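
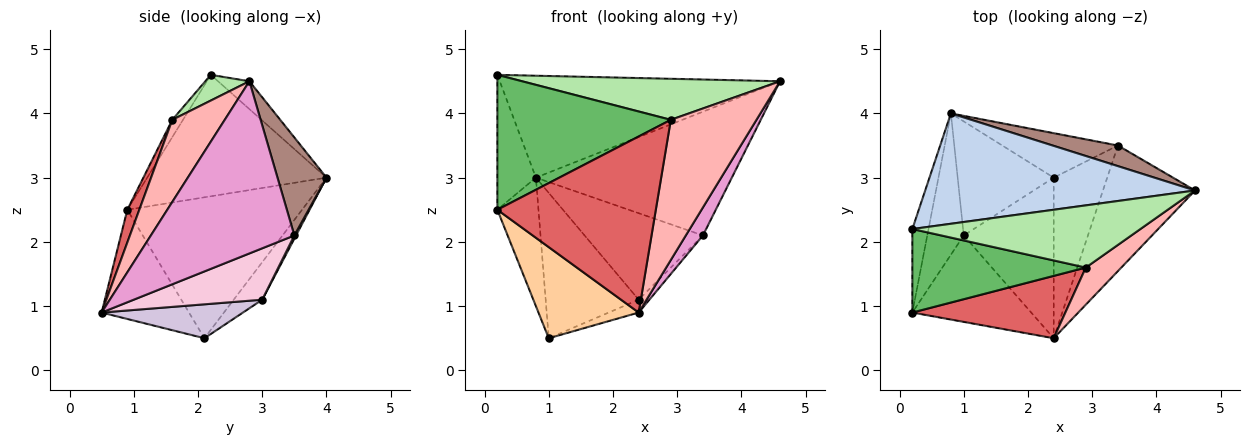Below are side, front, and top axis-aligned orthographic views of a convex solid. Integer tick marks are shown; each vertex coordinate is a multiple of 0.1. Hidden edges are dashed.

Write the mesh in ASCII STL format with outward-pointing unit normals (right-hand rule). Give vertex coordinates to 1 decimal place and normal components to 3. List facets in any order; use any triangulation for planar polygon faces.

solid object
 facet normal -0.969 0.208 -0.129
  outer loop
   vertex 0.2 2.2 4.6
   vertex 0.8 4.0 3.0
   vertex 0.2 0.9 2.5
  endloop
 endfacet
 facet normal -0.076 0.676 0.733
  outer loop
   vertex 0.2 2.2 4.6
   vertex 4.6 2.8 4.5
   vertex 0.8 4.0 3.0
  endloop
 endfacet
 facet normal -0.944 0.222 -0.244
  outer loop
   vertex 1.0 2.1 0.5
   vertex 0.2 0.9 2.5
   vertex 0.8 4.0 3.0
  endloop
 endfacet
 facet normal -0.535 -0.613 -0.582
  outer loop
   vertex 1.0 2.1 0.5
   vertex 2.4 0.5 0.9
   vertex 0.2 0.9 2.5
  endloop
 endfacet
 facet normal -0.052 -0.849 0.526
  outer loop
   vertex 2.9 1.6 3.9
   vertex 0.2 2.2 4.6
   vertex 0.2 0.9 2.5
  endloop
 endfacet
 facet normal 0.094 -0.548 0.831
  outer loop
   vertex 2.9 1.6 3.9
   vertex 4.6 2.8 4.5
   vertex 0.2 2.2 4.6
  endloop
 endfacet
 facet normal 0.071 -0.940 0.333
  outer loop
   vertex 2.9 1.6 3.9
   vertex 0.2 0.9 2.5
   vertex 2.4 0.5 0.9
  endloop
 endfacet
 facet normal 0.510 -0.832 0.220
  outer loop
   vertex 2.9 1.6 3.9
   vertex 2.4 0.5 0.9
   vertex 4.6 2.8 4.5
  endloop
 endfacet
 facet normal -0.235 0.765 -0.600
  outer loop
   vertex 2.4 3.0 1.1
   vertex 1.0 2.1 0.5
   vertex 0.8 4.0 3.0
  endloop
 endfacet
 facet normal 0.352 0.075 -0.933
  outer loop
   vertex 2.4 3.0 1.1
   vertex 2.4 0.5 0.9
   vertex 1.0 2.1 0.5
  endloop
 endfacet
 facet normal 0.239 0.958 0.160
  outer loop
   vertex 3.4 3.5 2.1
   vertex 0.8 4.0 3.0
   vertex 4.6 2.8 4.5
  endloop
 endfacet
 facet normal 0.013 0.889 -0.457
  outer loop
   vertex 3.4 3.5 2.1
   vertex 2.4 3.0 1.1
   vertex 0.8 4.0 3.0
  endloop
 endfacet
 facet normal 0.877 -0.105 -0.469
  outer loop
   vertex 3.4 3.5 2.1
   vertex 4.6 2.8 4.5
   vertex 2.4 0.5 0.9
  endloop
 endfacet
 facet normal 0.691 0.058 -0.720
  outer loop
   vertex 3.4 3.5 2.1
   vertex 2.4 0.5 0.9
   vertex 2.4 3.0 1.1
  endloop
 endfacet
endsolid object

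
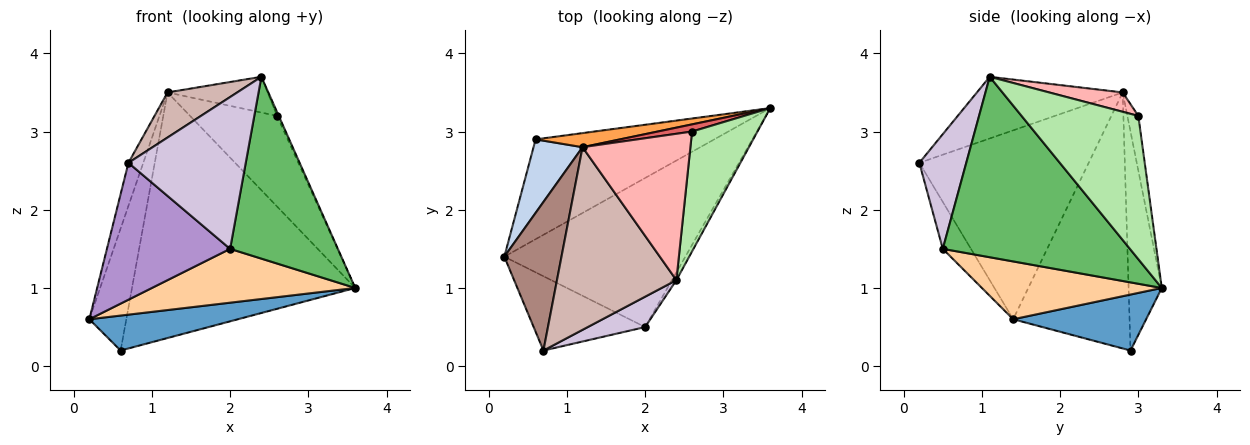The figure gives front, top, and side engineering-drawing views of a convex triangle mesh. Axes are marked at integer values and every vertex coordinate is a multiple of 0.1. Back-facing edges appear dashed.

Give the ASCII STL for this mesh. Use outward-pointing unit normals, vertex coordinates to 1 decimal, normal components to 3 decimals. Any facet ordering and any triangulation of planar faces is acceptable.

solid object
 facet normal 0.284 -0.317 -0.905
  outer loop
   vertex 0.6 2.9 0.2
   vertex 3.6 3.3 1.0
   vertex 0.2 1.4 0.6
  endloop
 endfacet
 facet normal -0.938 0.298 0.179
  outer loop
   vertex 1.2 2.8 3.5
   vertex 0.6 2.9 0.2
   vertex 0.2 1.4 0.6
  endloop
 endfacet
 facet normal -0.147 0.988 0.057
  outer loop
   vertex 1.2 2.8 3.5
   vertex 3.6 3.3 1.0
   vertex 0.6 2.9 0.2
  endloop
 endfacet
 facet normal 0.288 -0.325 -0.901
  outer loop
   vertex 2.0 0.5 1.5
   vertex 0.2 1.4 0.6
   vertex 3.6 3.3 1.0
  endloop
 endfacet
 facet normal 0.866 -0.499 -0.021
  outer loop
   vertex 2.0 0.5 1.5
   vertex 3.6 3.3 1.0
   vertex 2.4 1.1 3.7
  endloop
 endfacet
 facet normal 0.910 0.014 0.415
  outer loop
   vertex 2.6 3.0 3.2
   vertex 2.4 1.1 3.7
   vertex 3.6 3.3 1.0
  endloop
 endfacet
 facet normal -0.125 0.989 0.078
  outer loop
   vertex 2.6 3.0 3.2
   vertex 3.6 3.3 1.0
   vertex 1.2 2.8 3.5
  endloop
 endfacet
 facet normal 0.172 0.234 0.957
  outer loop
   vertex 2.6 3.0 3.2
   vertex 1.2 2.8 3.5
   vertex 2.4 1.1 3.7
  endloop
 endfacet
 facet normal -0.197 -0.862 -0.468
  outer loop
   vertex 0.7 0.2 2.6
   vertex 0.2 1.4 0.6
   vertex 2.0 0.5 1.5
  endloop
 endfacet
 facet normal 0.365 -0.913 0.183
  outer loop
   vertex 0.7 0.2 2.6
   vertex 2.0 0.5 1.5
   vertex 2.4 1.1 3.7
  endloop
 endfacet
 facet normal -0.954 0.084 0.289
  outer loop
   vertex 0.7 0.2 2.6
   vertex 1.2 2.8 3.5
   vertex 0.2 1.4 0.6
  endloop
 endfacet
 facet normal -0.448 -0.214 0.868
  outer loop
   vertex 0.7 0.2 2.6
   vertex 2.4 1.1 3.7
   vertex 1.2 2.8 3.5
  endloop
 endfacet
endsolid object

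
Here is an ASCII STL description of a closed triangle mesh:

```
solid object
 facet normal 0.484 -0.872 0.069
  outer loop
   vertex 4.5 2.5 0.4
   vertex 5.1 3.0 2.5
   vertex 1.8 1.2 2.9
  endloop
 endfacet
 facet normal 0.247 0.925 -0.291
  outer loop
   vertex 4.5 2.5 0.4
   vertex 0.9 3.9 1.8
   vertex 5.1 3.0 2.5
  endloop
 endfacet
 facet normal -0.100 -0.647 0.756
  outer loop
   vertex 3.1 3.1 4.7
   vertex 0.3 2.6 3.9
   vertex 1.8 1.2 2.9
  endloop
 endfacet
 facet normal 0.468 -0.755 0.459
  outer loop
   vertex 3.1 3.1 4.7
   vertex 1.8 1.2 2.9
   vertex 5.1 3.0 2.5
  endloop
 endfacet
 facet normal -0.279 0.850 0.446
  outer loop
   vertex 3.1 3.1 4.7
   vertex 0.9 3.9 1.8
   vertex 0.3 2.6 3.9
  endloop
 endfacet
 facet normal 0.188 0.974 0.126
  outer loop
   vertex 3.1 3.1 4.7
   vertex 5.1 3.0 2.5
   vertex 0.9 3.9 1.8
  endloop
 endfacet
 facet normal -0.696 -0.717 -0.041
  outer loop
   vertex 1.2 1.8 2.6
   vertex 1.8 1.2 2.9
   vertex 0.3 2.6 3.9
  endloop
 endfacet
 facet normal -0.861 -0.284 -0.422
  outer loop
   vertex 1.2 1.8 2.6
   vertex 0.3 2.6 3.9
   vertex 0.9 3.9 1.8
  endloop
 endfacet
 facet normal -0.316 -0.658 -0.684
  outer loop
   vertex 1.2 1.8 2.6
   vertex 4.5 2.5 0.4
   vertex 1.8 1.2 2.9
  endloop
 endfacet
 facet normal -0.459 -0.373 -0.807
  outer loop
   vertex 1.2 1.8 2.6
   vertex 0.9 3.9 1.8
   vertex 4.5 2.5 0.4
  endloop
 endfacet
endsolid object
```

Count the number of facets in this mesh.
10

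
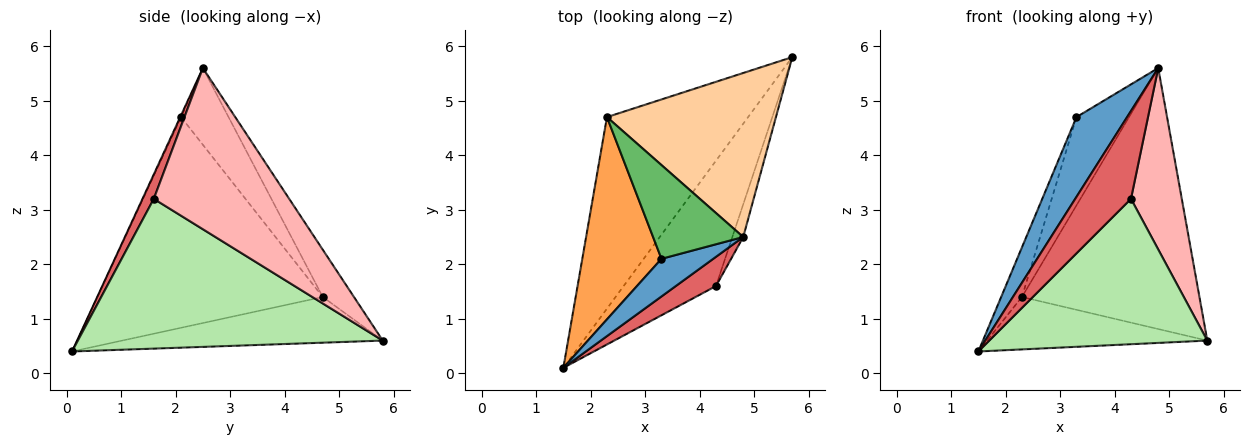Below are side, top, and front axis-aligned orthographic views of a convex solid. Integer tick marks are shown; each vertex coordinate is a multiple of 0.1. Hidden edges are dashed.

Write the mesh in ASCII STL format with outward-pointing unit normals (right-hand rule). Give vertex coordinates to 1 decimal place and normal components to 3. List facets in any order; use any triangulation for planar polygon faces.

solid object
 facet normal -0.015 -0.904 0.427
  outer loop
   vertex 3.3 2.1 4.7
   vertex 1.5 0.1 0.4
   vertex 4.8 2.5 5.6
  endloop
 endfacet
 facet normal -0.298 0.252 -0.921
  outer loop
   vertex 2.3 4.7 1.4
   vertex 5.7 5.8 0.6
   vertex 1.5 0.1 0.4
  endloop
 endfacet
 facet normal -0.933 0.086 0.350
  outer loop
   vertex 2.3 4.7 1.4
   vertex 1.5 0.1 0.4
   vertex 3.3 2.1 4.7
  endloop
 endfacet
 facet normal -0.147 0.837 0.526
  outer loop
   vertex 2.3 4.7 1.4
   vertex 4.8 2.5 5.6
   vertex 5.7 5.8 0.6
  endloop
 endfacet
 facet normal -0.527 0.583 0.619
  outer loop
   vertex 2.3 4.7 1.4
   vertex 3.3 2.1 4.7
   vertex 4.8 2.5 5.6
  endloop
 endfacet
 facet normal 0.727 -0.520 -0.448
  outer loop
   vertex 4.3 1.6 3.2
   vertex 1.5 0.1 0.4
   vertex 5.7 5.8 0.6
  endloop
 endfacet
 facet normal 0.189 -0.932 0.310
  outer loop
   vertex 4.3 1.6 3.2
   vertex 4.8 2.5 5.6
   vertex 1.5 0.1 0.4
  endloop
 endfacet
 facet normal 0.934 -0.351 -0.063
  outer loop
   vertex 4.3 1.6 3.2
   vertex 5.7 5.8 0.6
   vertex 4.8 2.5 5.6
  endloop
 endfacet
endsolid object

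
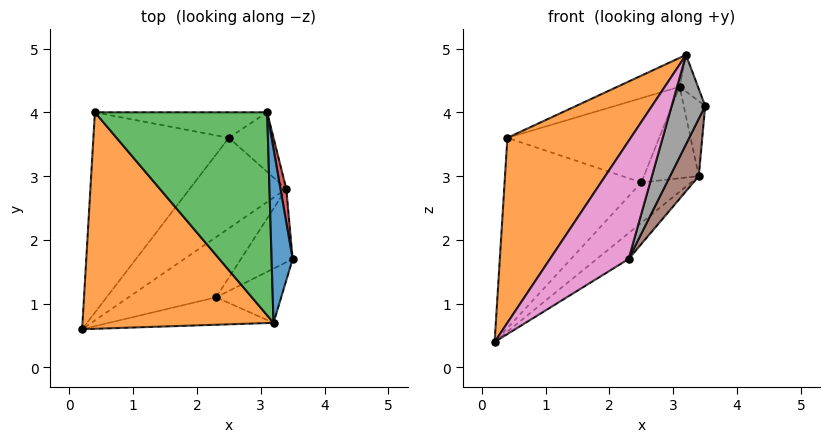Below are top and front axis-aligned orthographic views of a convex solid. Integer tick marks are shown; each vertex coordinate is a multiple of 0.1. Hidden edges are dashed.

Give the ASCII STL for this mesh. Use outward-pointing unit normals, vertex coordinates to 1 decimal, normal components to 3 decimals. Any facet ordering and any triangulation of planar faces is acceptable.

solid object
 facet normal 0.887 0.095 0.452
  outer loop
   vertex 3.2 0.7 4.9
   vertex 3.5 1.7 4.1
   vertex 3.1 4.0 4.4
  endloop
 endfacet
 facet normal -0.746 -0.433 0.507
  outer loop
   vertex 0.4 4.0 3.6
   vertex 0.2 0.6 0.4
   vertex 3.2 0.7 4.9
  endloop
 endfacet
 facet normal -0.281 0.135 0.950
  outer loop
   vertex 0.4 4.0 3.6
   vertex 3.2 0.7 4.9
   vertex 3.1 4.0 4.4
  endloop
 endfacet
 facet normal 0.984 0.162 0.072
  outer loop
   vertex 3.4 2.8 3.0
   vertex 3.1 4.0 4.4
   vertex 3.5 1.7 4.1
  endloop
 endfacet
 facet normal 0.429 0.357 -0.830
  outer loop
   vertex 2.3 1.1 1.7
   vertex 0.2 0.6 0.4
   vertex 3.4 2.8 3.0
  endloop
 endfacet
 facet normal 0.883 -0.289 -0.369
  outer loop
   vertex 2.3 1.1 1.7
   vertex 3.4 2.8 3.0
   vertex 3.5 1.7 4.1
  endloop
 endfacet
 facet normal 0.349 -0.913 -0.212
  outer loop
   vertex 2.3 1.1 1.7
   vertex 3.2 0.7 4.9
   vertex 0.2 0.6 0.4
  endloop
 endfacet
 facet normal 0.826 -0.482 -0.293
  outer loop
   vertex 2.3 1.1 1.7
   vertex 3.5 1.7 4.1
   vertex 3.2 0.7 4.9
  endloop
 endfacet
 facet normal 0.627 0.653 -0.425
  outer loop
   vertex 2.5 3.6 2.9
   vertex 3.1 4.0 4.4
   vertex 3.4 2.8 3.0
  endloop
 endfacet
 facet normal 0.085 0.954 -0.289
  outer loop
   vertex 2.5 3.6 2.9
   vertex 0.4 4.0 3.6
   vertex 3.1 4.0 4.4
  endloop
 endfacet
 facet normal 0.420 0.369 -0.829
  outer loop
   vertex 2.5 3.6 2.9
   vertex 3.4 2.8 3.0
   vertex 0.2 0.6 0.4
  endloop
 endfacet
 facet normal -0.110 0.685 -0.721
  outer loop
   vertex 2.5 3.6 2.9
   vertex 0.2 0.6 0.4
   vertex 0.4 4.0 3.6
  endloop
 endfacet
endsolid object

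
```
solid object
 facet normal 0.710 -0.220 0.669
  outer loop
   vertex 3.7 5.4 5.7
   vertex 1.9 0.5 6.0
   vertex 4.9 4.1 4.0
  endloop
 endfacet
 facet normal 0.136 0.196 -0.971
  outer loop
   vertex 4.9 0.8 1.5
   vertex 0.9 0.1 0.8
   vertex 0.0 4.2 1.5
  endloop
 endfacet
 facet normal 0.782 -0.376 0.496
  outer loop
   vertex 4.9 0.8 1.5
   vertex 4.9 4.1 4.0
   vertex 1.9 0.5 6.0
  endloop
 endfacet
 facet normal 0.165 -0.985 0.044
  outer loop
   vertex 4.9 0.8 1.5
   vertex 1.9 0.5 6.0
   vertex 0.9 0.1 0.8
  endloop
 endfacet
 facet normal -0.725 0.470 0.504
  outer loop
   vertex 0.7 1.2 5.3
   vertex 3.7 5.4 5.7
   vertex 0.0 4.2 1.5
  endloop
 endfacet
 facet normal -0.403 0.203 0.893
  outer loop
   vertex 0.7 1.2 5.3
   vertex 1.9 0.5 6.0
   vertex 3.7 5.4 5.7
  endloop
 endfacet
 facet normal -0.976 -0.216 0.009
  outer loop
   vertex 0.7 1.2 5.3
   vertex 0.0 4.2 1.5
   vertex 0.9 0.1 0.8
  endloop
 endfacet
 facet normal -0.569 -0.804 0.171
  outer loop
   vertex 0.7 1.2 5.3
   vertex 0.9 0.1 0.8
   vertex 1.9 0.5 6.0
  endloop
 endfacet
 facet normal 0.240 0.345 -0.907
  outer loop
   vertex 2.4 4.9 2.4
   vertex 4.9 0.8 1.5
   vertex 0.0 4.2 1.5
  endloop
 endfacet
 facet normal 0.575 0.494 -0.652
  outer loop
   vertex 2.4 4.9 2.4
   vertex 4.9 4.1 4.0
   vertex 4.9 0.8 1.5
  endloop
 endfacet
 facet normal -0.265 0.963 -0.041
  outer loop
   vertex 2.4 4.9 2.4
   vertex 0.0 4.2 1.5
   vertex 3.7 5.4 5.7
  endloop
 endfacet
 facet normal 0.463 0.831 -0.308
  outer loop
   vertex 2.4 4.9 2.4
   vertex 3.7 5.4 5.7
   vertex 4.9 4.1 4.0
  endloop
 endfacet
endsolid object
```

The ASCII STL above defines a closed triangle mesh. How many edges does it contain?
18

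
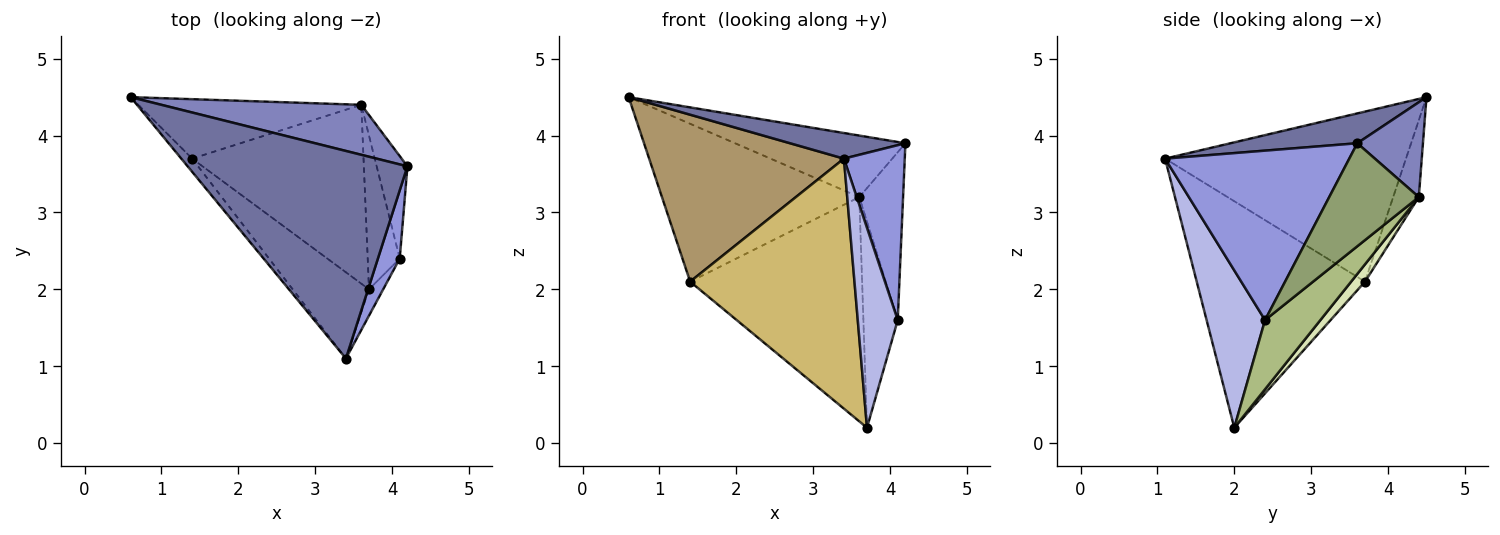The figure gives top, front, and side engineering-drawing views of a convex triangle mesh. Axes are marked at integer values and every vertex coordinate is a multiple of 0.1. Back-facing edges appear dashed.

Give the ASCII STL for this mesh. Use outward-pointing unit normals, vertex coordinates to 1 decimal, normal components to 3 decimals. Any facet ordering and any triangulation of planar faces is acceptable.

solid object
 facet normal 0.134 -0.121 0.984
  outer loop
   vertex 3.4 1.1 3.7
   vertex 4.2 3.6 3.9
   vertex 0.6 4.5 4.5
  endloop
 endfacet
 facet normal 0.287 0.744 0.604
  outer loop
   vertex 3.6 4.4 3.2
   vertex 0.6 4.5 4.5
   vertex 4.2 3.6 3.9
  endloop
 endfacet
 facet normal 0.943 -0.311 0.121
  outer loop
   vertex 4.1 2.4 1.6
   vertex 4.2 3.6 3.9
   vertex 3.4 1.1 3.7
  endloop
 endfacet
 facet normal 0.823 -0.563 -0.074
  outer loop
   vertex 4.1 2.4 1.6
   vertex 3.4 1.1 3.7
   vertex 3.7 2.0 0.2
  endloop
 endfacet
 facet normal 0.868 0.424 -0.259
  outer loop
   vertex 4.1 2.4 1.6
   vertex 3.6 4.4 3.2
   vertex 4.2 3.6 3.9
  endloop
 endfacet
 facet normal 0.791 0.491 -0.366
  outer loop
   vertex 4.1 2.4 1.6
   vertex 3.7 2.0 0.2
   vertex 3.6 4.4 3.2
  endloop
 endfacet
 facet normal -0.121 0.929 -0.350
  outer loop
   vertex 1.4 3.7 2.1
   vertex 0.6 4.5 4.5
   vertex 3.6 4.4 3.2
  endloop
 endfacet
 facet normal 0.063 0.780 -0.622
  outer loop
   vertex 1.4 3.7 2.1
   vertex 3.6 4.4 3.2
   vertex 3.7 2.0 0.2
  endloop
 endfacet
 facet normal -0.777 -0.628 -0.050
  outer loop
   vertex 1.4 3.7 2.1
   vertex 3.4 1.1 3.7
   vertex 0.6 4.5 4.5
  endloop
 endfacet
 facet normal -0.696 -0.679 -0.234
  outer loop
   vertex 1.4 3.7 2.1
   vertex 3.7 2.0 0.2
   vertex 3.4 1.1 3.7
  endloop
 endfacet
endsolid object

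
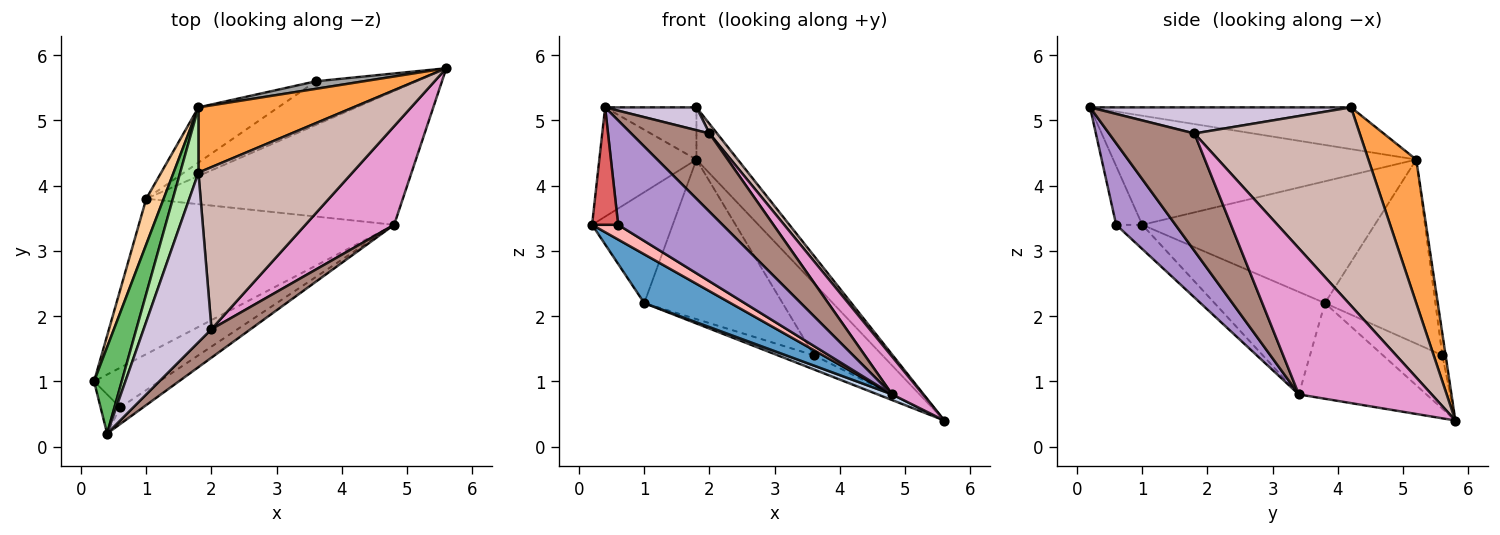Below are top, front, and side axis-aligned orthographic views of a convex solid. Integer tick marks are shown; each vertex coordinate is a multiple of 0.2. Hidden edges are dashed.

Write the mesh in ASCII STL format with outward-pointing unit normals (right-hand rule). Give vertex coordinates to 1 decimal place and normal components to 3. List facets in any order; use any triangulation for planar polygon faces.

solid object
 facet normal -0.358 -0.280 -0.891
  outer loop
   vertex 4.8 3.4 0.8
   vertex 0.2 1.0 3.4
   vertex 1.0 3.8 2.2
  endloop
 endfacet
 facet normal -0.349 -0.040 -0.936
  outer loop
   vertex 4.8 3.4 0.8
   vertex 1.0 3.8 2.2
   vertex 5.6 5.8 0.4
  endloop
 endfacet
 facet normal 0.586 0.506 0.633
  outer loop
   vertex 1.8 5.2 4.4
   vertex 1.8 4.2 5.2
   vertex 5.6 5.8 0.4
  endloop
 endfacet
 facet normal -0.936 0.325 0.134
  outer loop
   vertex 1.8 5.2 4.4
   vertex 1.0 3.8 2.2
   vertex 0.2 1.0 3.4
  endloop
 endfacet
 facet normal -0.926 0.297 0.235
  outer loop
   vertex 1.8 5.2 4.4
   vertex 0.2 1.0 3.4
   vertex 0.4 0.2 5.2
  endloop
 endfacet
 facet normal -0.872 0.305 0.382
  outer loop
   vertex 1.8 5.2 4.4
   vertex 0.4 0.2 5.2
   vertex 1.8 4.2 5.2
  endloop
 endfacet
 facet normal -0.688 -0.688 -0.229
  outer loop
   vertex 0.6 0.6 3.4
   vertex 0.4 0.2 5.2
   vertex 0.2 1.0 3.4
  endloop
 endfacet
 facet normal -0.329 -0.329 -0.885
  outer loop
   vertex 0.6 0.6 3.4
   vertex 0.2 1.0 3.4
   vertex 4.8 3.4 0.8
  endloop
 endfacet
 facet normal 0.489 -0.861 -0.137
  outer loop
   vertex 0.6 0.6 3.4
   vertex 4.8 3.4 0.8
   vertex 0.4 0.2 5.2
  endloop
 endfacet
 facet normal 0.356 -0.125 0.926
  outer loop
   vertex 2.0 1.8 4.8
   vertex 1.8 4.2 5.2
   vertex 0.4 0.2 5.2
  endloop
 endfacet
 facet normal 0.716 -0.656 0.239
  outer loop
   vertex 2.0 1.8 4.8
   vertex 0.4 0.2 5.2
   vertex 4.8 3.4 0.8
  endloop
 endfacet
 facet normal 0.789 -0.036 0.613
  outer loop
   vertex 2.0 1.8 4.8
   vertex 5.6 5.8 0.4
   vertex 1.8 4.2 5.2
  endloop
 endfacet
 facet normal 0.838 -0.195 0.509
  outer loop
   vertex 2.0 1.8 4.8
   vertex 4.8 3.4 0.8
   vertex 5.6 5.8 0.4
  endloop
 endfacet
 facet normal -0.452 0.275 -0.849
  outer loop
   vertex 3.6 5.6 1.4
   vertex 5.6 5.8 0.4
   vertex 1.0 3.8 2.2
  endloop
 endfacet
 facet normal -0.047 0.993 0.104
  outer loop
   vertex 3.6 5.6 1.4
   vertex 1.8 5.2 4.4
   vertex 5.6 5.8 0.4
  endloop
 endfacet
 facet normal -0.602 0.754 -0.261
  outer loop
   vertex 3.6 5.6 1.4
   vertex 1.0 3.8 2.2
   vertex 1.8 5.2 4.4
  endloop
 endfacet
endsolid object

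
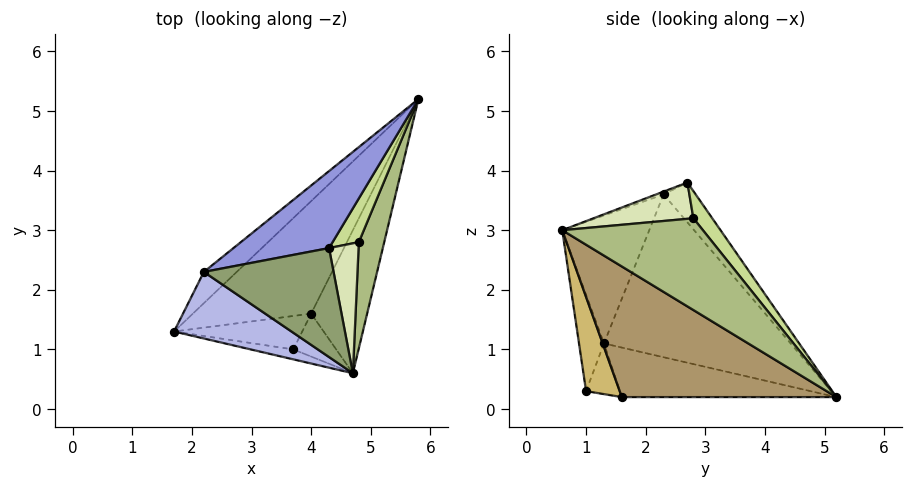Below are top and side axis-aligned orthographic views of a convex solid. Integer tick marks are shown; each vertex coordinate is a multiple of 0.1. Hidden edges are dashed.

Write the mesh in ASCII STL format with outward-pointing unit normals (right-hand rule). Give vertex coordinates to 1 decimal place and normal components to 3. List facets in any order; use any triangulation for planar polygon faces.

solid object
 facet normal -0.179 -0.981 -0.079
  outer loop
   vertex 3.7 1.0 0.3
   vertex 4.7 0.6 3.0
   vertex 1.7 1.3 1.1
  endloop
 endfacet
 facet normal -0.698 0.702 -0.141
  outer loop
   vertex 2.2 2.3 3.6
   vertex 5.8 5.2 0.2
   vertex 1.7 1.3 1.1
  endloop
 endfacet
 facet normal -0.208 0.842 0.498
  outer loop
   vertex 2.2 2.3 3.6
   vertex 4.3 2.7 3.8
   vertex 5.8 5.2 0.2
  endloop
 endfacet
 facet normal -0.444 -0.798 0.408
  outer loop
   vertex 2.2 2.3 3.6
   vertex 1.7 1.3 1.1
   vertex 4.7 0.6 3.0
  endloop
 endfacet
 facet normal -0.020 -0.359 0.933
  outer loop
   vertex 2.2 2.3 3.6
   vertex 4.7 0.6 3.0
   vertex 4.3 2.7 3.8
  endloop
 endfacet
 facet normal 0.962 -0.068 0.266
  outer loop
   vertex 4.8 2.8 3.2
   vertex 4.7 0.6 3.0
   vertex 5.8 5.2 0.2
  endloop
 endfacet
 facet normal 0.626 0.494 0.604
  outer loop
   vertex 4.8 2.8 3.2
   vertex 5.8 5.2 0.2
   vertex 4.3 2.7 3.8
  endloop
 endfacet
 facet normal 0.772 -0.092 0.628
  outer loop
   vertex 4.8 2.8 3.2
   vertex 4.3 2.7 3.8
   vertex 4.7 0.6 3.0
  endloop
 endfacet
 facet normal 0.835 -0.418 -0.358
  outer loop
   vertex 4.0 1.6 0.2
   vertex 5.8 5.2 0.2
   vertex 4.7 0.6 3.0
  endloop
 endfacet
 facet normal 0.806 -0.464 -0.367
  outer loop
   vertex 4.0 1.6 0.2
   vertex 4.7 0.6 3.0
   vertex 3.7 1.0 0.3
  endloop
 endfacet
 facet normal -0.379 0.190 -0.906
  outer loop
   vertex 4.0 1.6 0.2
   vertex 1.7 1.3 1.1
   vertex 5.8 5.2 0.2
  endloop
 endfacet
 facet normal -0.368 0.029 -0.930
  outer loop
   vertex 4.0 1.6 0.2
   vertex 3.7 1.0 0.3
   vertex 1.7 1.3 1.1
  endloop
 endfacet
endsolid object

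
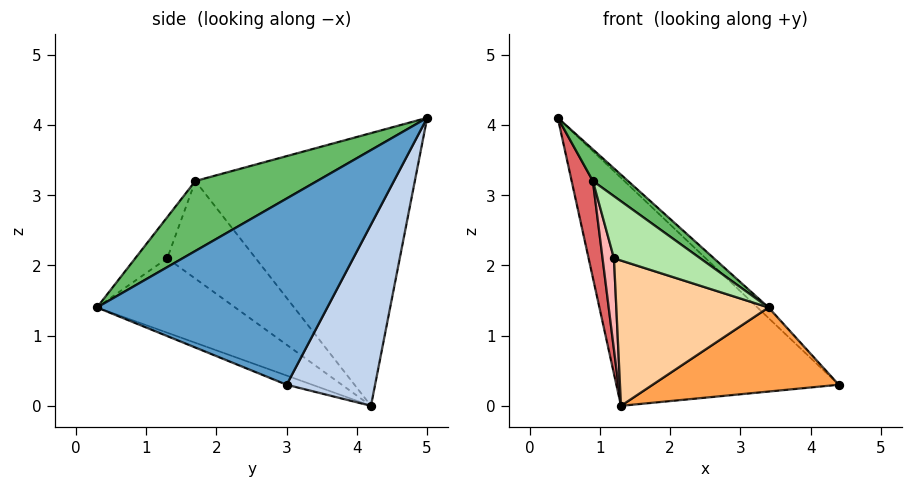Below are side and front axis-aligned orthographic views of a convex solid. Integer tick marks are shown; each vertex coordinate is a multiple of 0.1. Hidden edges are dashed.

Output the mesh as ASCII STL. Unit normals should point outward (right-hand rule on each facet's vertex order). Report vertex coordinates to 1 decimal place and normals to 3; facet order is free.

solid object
 facet normal 0.697 0.034 0.716
  outer loop
   vertex 3.4 0.3 1.4
   vertex 4.4 3.0 0.3
   vertex 0.4 5.0 4.1
  endloop
 endfacet
 facet normal 0.368 0.925 -0.100
  outer loop
   vertex 1.3 4.2 0.0
   vertex 0.4 5.0 4.1
   vertex 4.4 3.0 0.3
  endloop
 endfacet
 facet normal -0.050 -0.361 -0.931
  outer loop
   vertex 1.3 4.2 0.0
   vertex 4.4 3.0 0.3
   vertex 3.4 0.3 1.4
  endloop
 endfacet
 facet normal -0.462 -0.510 -0.726
  outer loop
   vertex 1.2 1.3 2.1
   vertex 1.3 4.2 0.0
   vertex 3.4 0.3 1.4
  endloop
 endfacet
 facet normal 0.521 -0.150 0.840
  outer loop
   vertex 0.9 1.7 3.2
   vertex 3.4 0.3 1.4
   vertex 0.4 5.0 4.1
  endloop
 endfacet
 facet normal -0.338 -0.910 0.239
  outer loop
   vertex 0.9 1.7 3.2
   vertex 1.2 1.3 2.1
   vertex 3.4 0.3 1.4
  endloop
 endfacet
 facet normal -0.976 -0.094 -0.196
  outer loop
   vertex 0.9 1.7 3.2
   vertex 0.4 5.0 4.1
   vertex 1.3 4.2 0.0
  endloop
 endfacet
 facet normal -0.968 -0.125 -0.219
  outer loop
   vertex 0.9 1.7 3.2
   vertex 1.3 4.2 0.0
   vertex 1.2 1.3 2.1
  endloop
 endfacet
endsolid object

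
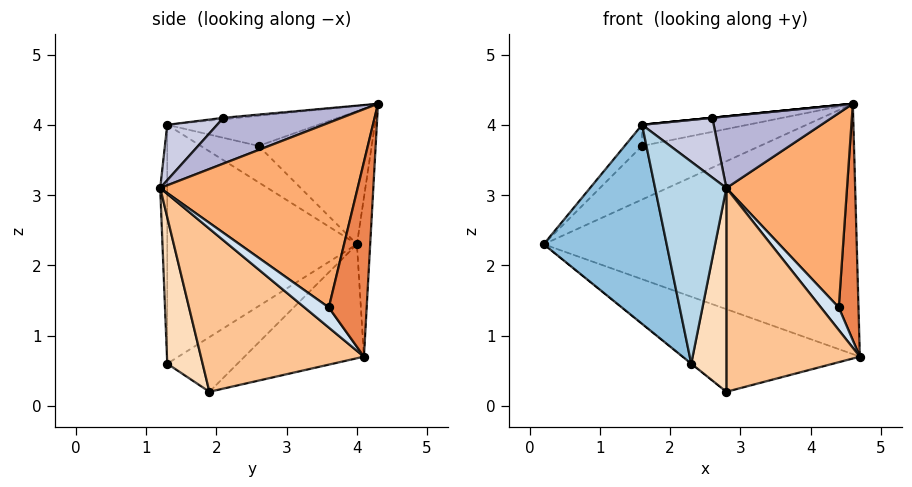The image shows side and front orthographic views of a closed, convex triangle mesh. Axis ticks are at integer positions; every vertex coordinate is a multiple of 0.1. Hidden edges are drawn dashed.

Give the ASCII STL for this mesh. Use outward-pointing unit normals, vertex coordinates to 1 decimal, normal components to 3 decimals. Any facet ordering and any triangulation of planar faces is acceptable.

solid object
 facet normal -0.042 0.998 -0.057
  outer loop
   vertex 4.6 4.3 4.3
   vertex 4.7 4.1 0.7
   vertex 0.2 4.0 2.3
  endloop
 endfacet
 facet normal -0.827 -0.536 -0.170
  outer loop
   vertex 1.6 1.3 4.0
   vertex 0.2 4.0 2.3
   vertex 2.3 1.3 0.6
  endloop
 endfacet
 facet normal -0.098 -0.995 -0.020
  outer loop
   vertex 1.6 1.3 4.0
   vertex 2.3 1.3 0.6
   vertex 2.8 1.2 3.1
  endloop
 endfacet
 facet normal 0.803 -0.590 -0.077
  outer loop
   vertex 4.4 3.6 1.4
   vertex 2.8 1.2 3.1
   vertex 4.7 4.1 0.7
  endloop
 endfacet
 facet normal 0.886 -0.461 0.050
  outer loop
   vertex 4.4 3.6 1.4
   vertex 4.7 4.1 0.7
   vertex 4.6 4.3 4.3
  endloop
 endfacet
 facet normal 0.851 -0.520 0.067
  outer loop
   vertex 4.4 3.6 1.4
   vertex 4.6 4.3 4.3
   vertex 2.8 1.2 3.1
  endloop
 endfacet
 facet normal 0.765 -0.626 -0.151
  outer loop
   vertex 2.8 1.9 0.2
   vertex 4.7 4.1 0.7
   vertex 2.8 1.2 3.1
  endloop
 endfacet
 facet normal 0.699 -0.695 -0.168
  outer loop
   vertex 2.8 1.9 0.2
   vertex 2.8 1.2 3.1
   vertex 2.3 1.3 0.6
  endloop
 endfacet
 facet normal -0.307 0.455 -0.836
  outer loop
   vertex 2.8 1.9 0.2
   vertex 0.2 4.0 2.3
   vertex 4.7 4.1 0.7
  endloop
 endfacet
 facet normal -0.627 0.003 -0.779
  outer loop
   vertex 2.8 1.9 0.2
   vertex 2.3 1.3 0.6
   vertex 0.2 4.0 2.3
  endloop
 endfacet
 facet normal -0.400 0.417 0.816
  outer loop
   vertex 1.6 2.6 3.7
   vertex 4.6 4.3 4.3
   vertex 0.2 4.0 2.3
  endloop
 endfacet
 facet normal -0.600 0.180 0.780
  outer loop
   vertex 1.6 2.6 3.7
   vertex 0.2 4.0 2.3
   vertex 1.6 1.3 4.0
  endloop
 endfacet
 facet normal -0.307 0.214 0.927
  outer loop
   vertex 1.6 2.6 3.7
   vertex 1.6 1.3 4.0
   vertex 4.6 4.3 4.3
  endloop
 endfacet
 facet normal 0.555 -0.560 0.615
  outer loop
   vertex 2.6 2.1 4.1
   vertex 2.8 1.2 3.1
   vertex 4.6 4.3 4.3
  endloop
 endfacet
 facet normal 0.435 -0.624 0.649
  outer loop
   vertex 2.6 2.1 4.1
   vertex 1.6 1.3 4.0
   vertex 2.8 1.2 3.1
  endloop
 endfacet
 facet normal -0.100 0.000 0.995
  outer loop
   vertex 2.6 2.1 4.1
   vertex 4.6 4.3 4.3
   vertex 1.6 1.3 4.0
  endloop
 endfacet
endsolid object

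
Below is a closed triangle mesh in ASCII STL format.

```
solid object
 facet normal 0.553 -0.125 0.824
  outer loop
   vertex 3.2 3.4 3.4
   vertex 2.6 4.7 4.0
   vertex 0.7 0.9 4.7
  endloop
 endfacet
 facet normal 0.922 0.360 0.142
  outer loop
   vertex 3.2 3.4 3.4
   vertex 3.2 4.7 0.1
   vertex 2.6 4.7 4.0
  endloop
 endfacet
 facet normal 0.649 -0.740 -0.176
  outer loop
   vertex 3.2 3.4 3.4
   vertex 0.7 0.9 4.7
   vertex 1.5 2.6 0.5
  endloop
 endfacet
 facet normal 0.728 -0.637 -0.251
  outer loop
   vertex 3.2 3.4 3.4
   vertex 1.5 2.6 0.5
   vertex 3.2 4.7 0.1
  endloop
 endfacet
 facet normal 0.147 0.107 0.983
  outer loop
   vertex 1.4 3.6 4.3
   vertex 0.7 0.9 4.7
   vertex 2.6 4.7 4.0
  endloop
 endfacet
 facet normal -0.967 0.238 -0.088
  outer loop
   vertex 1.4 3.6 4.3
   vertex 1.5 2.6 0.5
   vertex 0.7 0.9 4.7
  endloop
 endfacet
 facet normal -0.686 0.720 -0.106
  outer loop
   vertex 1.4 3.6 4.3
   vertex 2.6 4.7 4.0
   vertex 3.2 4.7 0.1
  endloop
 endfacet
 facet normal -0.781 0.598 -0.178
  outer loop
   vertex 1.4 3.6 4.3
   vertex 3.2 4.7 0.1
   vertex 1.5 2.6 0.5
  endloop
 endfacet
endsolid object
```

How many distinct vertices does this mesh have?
6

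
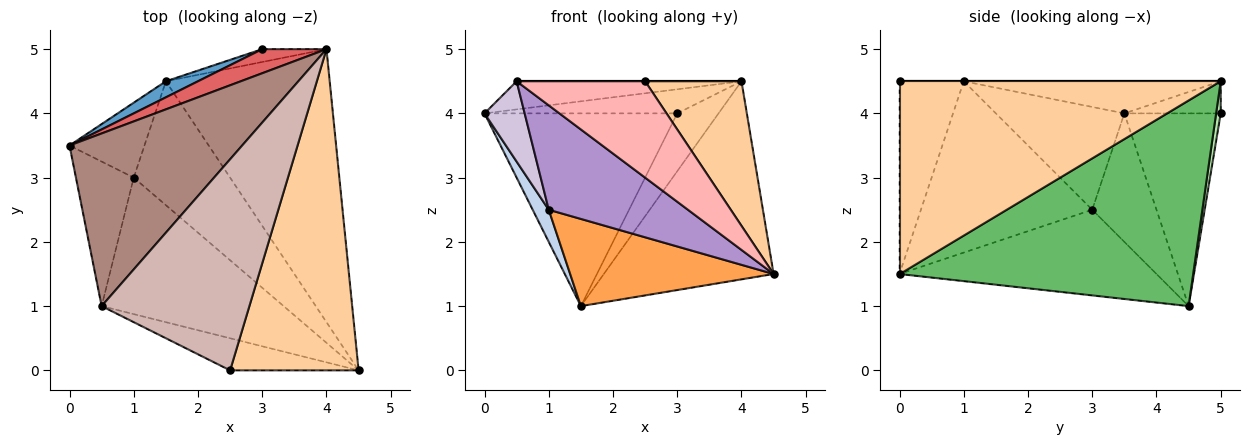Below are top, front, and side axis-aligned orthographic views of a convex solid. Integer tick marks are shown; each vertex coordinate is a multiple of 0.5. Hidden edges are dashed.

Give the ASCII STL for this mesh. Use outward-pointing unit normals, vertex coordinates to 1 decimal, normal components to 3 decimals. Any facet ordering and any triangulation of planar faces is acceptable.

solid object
 facet normal -0.446 0.892 0.074
  outer loop
   vertex 1.5 4.5 1.0
   vertex 0.0 3.5 4.0
   vertex 3.0 5.0 4.0
  endloop
 endfacet
 facet normal -0.844 -0.211 -0.493
  outer loop
   vertex 1.0 3.0 2.5
   vertex 0.0 3.5 4.0
   vertex 1.5 4.5 1.0
  endloop
 endfacet
 facet normal -0.588 -0.465 -0.661
  outer loop
   vertex 1.0 3.0 2.5
   vertex 1.5 4.5 1.0
   vertex 4.5 0.0 1.5
  endloop
 endfacet
 facet normal 0.807 -0.242 0.538
  outer loop
   vertex 4.0 5.0 4.5
   vertex 2.5 0.0 4.5
   vertex 4.5 0.0 1.5
  endloop
 endfacet
 facet normal 0.713 0.412 -0.568
  outer loop
   vertex 4.0 5.0 4.5
   vertex 4.5 0.0 1.5
   vertex 1.5 4.5 1.0
  endloop
 endfacet
 facet normal 0.108 0.970 -0.216
  outer loop
   vertex 4.0 5.0 4.5
   vertex 1.5 4.5 1.0
   vertex 3.0 5.0 4.0
  endloop
 endfacet
 facet normal -0.333 0.667 0.667
  outer loop
   vertex 4.0 5.0 4.5
   vertex 3.0 5.0 4.0
   vertex 0.0 3.5 4.0
  endloop
 endfacet
 facet normal -0.429 -0.857 -0.286
  outer loop
   vertex 0.5 1.0 4.5
   vertex 4.5 0.0 1.5
   vertex 2.5 0.0 4.5
  endloop
 endfacet
 facet normal -0.599 -0.487 -0.636
  outer loop
   vertex 0.5 1.0 4.5
   vertex 1.0 3.0 2.5
   vertex 4.5 0.0 1.5
  endloop
 endfacet
 facet normal -0.841 -0.263 -0.473
  outer loop
   vertex 0.5 1.0 4.5
   vertex 0.0 3.5 4.0
   vertex 1.0 3.0 2.5
  endloop
 endfacet
 facet normal -0.181 0.158 0.971
  outer loop
   vertex 0.5 1.0 4.5
   vertex 4.0 5.0 4.5
   vertex 0.0 3.5 4.0
  endloop
 endfacet
 facet normal 0.000 0.000 1.000
  outer loop
   vertex 0.5 1.0 4.5
   vertex 2.5 0.0 4.5
   vertex 4.0 5.0 4.5
  endloop
 endfacet
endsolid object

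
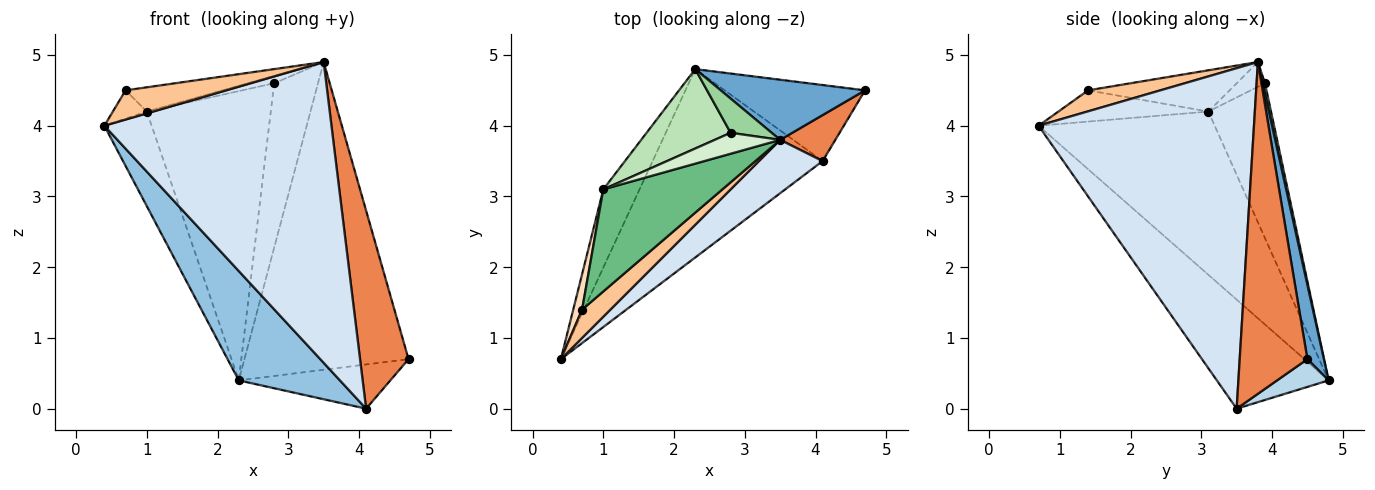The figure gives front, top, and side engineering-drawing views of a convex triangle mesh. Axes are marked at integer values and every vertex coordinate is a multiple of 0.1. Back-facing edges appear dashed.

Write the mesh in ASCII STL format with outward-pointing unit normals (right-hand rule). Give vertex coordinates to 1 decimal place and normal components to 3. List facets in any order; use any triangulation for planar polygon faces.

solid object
 facet normal 0.098 0.977 0.191
  outer loop
   vertex 3.5 3.8 4.9
   vertex 4.7 4.5 0.7
   vertex 2.3 4.8 0.4
  endloop
 endfacet
 facet normal -0.485 -0.439 -0.756
  outer loop
   vertex 4.1 3.5 0.0
   vertex 0.4 0.7 4.0
   vertex 2.3 4.8 0.4
  endloop
 endfacet
 facet normal 0.168 0.495 -0.852
  outer loop
   vertex 4.1 3.5 0.0
   vertex 2.3 4.8 0.4
   vertex 4.7 4.5 0.7
  endloop
 endfacet
 facet normal 0.683 -0.720 0.128
  outer loop
   vertex 4.1 3.5 0.0
   vertex 3.5 3.8 4.9
   vertex 0.4 0.7 4.0
  endloop
 endfacet
 facet normal 0.806 -0.577 0.134
  outer loop
   vertex 4.1 3.5 0.0
   vertex 4.7 4.5 0.7
   vertex 3.5 3.8 4.9
  endloop
 endfacet
 facet normal -0.944 0.254 -0.210
  outer loop
   vertex 1.0 3.1 4.2
   vertex 2.3 4.8 0.4
   vertex 0.4 0.7 4.0
  endloop
 endfacet
 facet normal 0.459 -0.638 0.618
  outer loop
   vertex 0.7 1.4 4.5
   vertex 0.4 0.7 4.0
   vertex 3.5 3.8 4.9
  endloop
 endfacet
 facet normal -0.940 0.213 0.266
  outer loop
   vertex 0.7 1.4 4.5
   vertex 1.0 3.1 4.2
   vertex 0.4 0.7 4.0
  endloop
 endfacet
 facet normal -0.319 0.219 0.922
  outer loop
   vertex 0.7 1.4 4.5
   vertex 3.5 3.8 4.9
   vertex 1.0 3.1 4.2
  endloop
 endfacet
 facet normal 0.053 0.978 0.203
  outer loop
   vertex 2.8 3.9 4.6
   vertex 3.5 3.8 4.9
   vertex 2.3 4.8 0.4
  endloop
 endfacet
 facet normal -0.438 0.867 0.238
  outer loop
   vertex 2.8 3.9 4.6
   vertex 2.3 4.8 0.4
   vertex 1.0 3.1 4.2
  endloop
 endfacet
 facet normal -0.336 0.312 0.889
  outer loop
   vertex 2.8 3.9 4.6
   vertex 1.0 3.1 4.2
   vertex 3.5 3.8 4.9
  endloop
 endfacet
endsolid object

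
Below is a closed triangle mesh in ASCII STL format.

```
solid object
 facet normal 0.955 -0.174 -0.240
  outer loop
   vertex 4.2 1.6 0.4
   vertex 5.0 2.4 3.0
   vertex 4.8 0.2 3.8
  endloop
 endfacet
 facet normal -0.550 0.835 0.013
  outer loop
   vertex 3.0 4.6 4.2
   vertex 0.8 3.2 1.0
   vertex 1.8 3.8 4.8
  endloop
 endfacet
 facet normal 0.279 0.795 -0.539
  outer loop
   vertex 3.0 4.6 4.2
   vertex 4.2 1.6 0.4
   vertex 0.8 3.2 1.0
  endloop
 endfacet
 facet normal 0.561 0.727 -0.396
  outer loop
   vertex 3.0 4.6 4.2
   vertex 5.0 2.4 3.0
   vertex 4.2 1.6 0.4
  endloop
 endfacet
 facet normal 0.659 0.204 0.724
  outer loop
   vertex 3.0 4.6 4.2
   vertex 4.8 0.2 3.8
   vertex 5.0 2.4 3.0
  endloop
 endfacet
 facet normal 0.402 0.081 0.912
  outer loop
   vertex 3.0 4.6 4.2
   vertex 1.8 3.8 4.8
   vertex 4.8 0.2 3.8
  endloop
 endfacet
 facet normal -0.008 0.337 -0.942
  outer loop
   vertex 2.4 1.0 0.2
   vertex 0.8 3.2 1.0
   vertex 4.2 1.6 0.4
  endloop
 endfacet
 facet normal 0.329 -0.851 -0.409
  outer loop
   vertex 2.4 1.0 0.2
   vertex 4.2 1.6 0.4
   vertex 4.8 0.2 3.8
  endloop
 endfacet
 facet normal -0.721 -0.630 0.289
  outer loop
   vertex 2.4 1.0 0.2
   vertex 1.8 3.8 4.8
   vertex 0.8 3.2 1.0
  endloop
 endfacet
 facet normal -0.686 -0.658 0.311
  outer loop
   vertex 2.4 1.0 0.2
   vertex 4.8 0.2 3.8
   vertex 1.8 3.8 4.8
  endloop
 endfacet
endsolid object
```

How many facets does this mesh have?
10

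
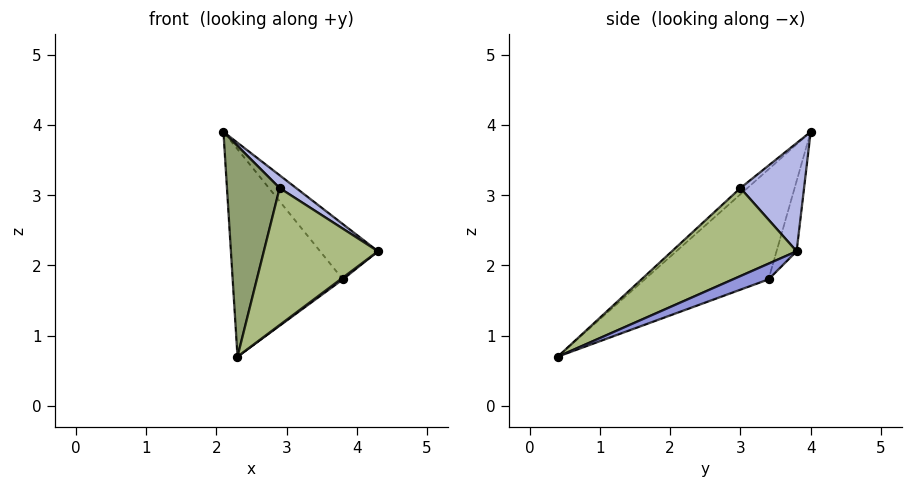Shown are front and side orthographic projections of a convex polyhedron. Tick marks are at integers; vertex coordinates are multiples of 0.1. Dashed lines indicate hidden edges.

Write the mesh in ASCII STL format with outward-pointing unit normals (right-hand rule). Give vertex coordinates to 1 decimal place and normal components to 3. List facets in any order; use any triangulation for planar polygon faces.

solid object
 facet normal -0.289 0.833 -0.472
  outer loop
   vertex 3.8 3.4 1.8
   vertex 2.1 4.0 3.9
   vertex 4.3 3.8 2.2
  endloop
 endfacet
 facet normal -0.585 0.521 -0.622
  outer loop
   vertex 3.8 3.4 1.8
   vertex 2.3 0.4 0.7
   vertex 2.1 4.0 3.9
  endloop
 endfacet
 facet normal 0.645 -0.042 -0.763
  outer loop
   vertex 3.8 3.4 1.8
   vertex 4.3 3.8 2.2
   vertex 2.3 0.4 0.7
  endloop
 endfacet
 facet normal 0.595 -0.155 0.789
  outer loop
   vertex 2.9 3.0 3.1
   vertex 4.3 3.8 2.2
   vertex 2.1 4.0 3.9
  endloop
 endfacet
 facet normal -0.089 -0.664 0.742
  outer loop
   vertex 2.9 3.0 3.1
   vertex 2.1 4.0 3.9
   vertex 2.3 0.4 0.7
  endloop
 endfacet
 facet normal 0.647 -0.592 0.480
  outer loop
   vertex 2.9 3.0 3.1
   vertex 2.3 0.4 0.7
   vertex 4.3 3.8 2.2
  endloop
 endfacet
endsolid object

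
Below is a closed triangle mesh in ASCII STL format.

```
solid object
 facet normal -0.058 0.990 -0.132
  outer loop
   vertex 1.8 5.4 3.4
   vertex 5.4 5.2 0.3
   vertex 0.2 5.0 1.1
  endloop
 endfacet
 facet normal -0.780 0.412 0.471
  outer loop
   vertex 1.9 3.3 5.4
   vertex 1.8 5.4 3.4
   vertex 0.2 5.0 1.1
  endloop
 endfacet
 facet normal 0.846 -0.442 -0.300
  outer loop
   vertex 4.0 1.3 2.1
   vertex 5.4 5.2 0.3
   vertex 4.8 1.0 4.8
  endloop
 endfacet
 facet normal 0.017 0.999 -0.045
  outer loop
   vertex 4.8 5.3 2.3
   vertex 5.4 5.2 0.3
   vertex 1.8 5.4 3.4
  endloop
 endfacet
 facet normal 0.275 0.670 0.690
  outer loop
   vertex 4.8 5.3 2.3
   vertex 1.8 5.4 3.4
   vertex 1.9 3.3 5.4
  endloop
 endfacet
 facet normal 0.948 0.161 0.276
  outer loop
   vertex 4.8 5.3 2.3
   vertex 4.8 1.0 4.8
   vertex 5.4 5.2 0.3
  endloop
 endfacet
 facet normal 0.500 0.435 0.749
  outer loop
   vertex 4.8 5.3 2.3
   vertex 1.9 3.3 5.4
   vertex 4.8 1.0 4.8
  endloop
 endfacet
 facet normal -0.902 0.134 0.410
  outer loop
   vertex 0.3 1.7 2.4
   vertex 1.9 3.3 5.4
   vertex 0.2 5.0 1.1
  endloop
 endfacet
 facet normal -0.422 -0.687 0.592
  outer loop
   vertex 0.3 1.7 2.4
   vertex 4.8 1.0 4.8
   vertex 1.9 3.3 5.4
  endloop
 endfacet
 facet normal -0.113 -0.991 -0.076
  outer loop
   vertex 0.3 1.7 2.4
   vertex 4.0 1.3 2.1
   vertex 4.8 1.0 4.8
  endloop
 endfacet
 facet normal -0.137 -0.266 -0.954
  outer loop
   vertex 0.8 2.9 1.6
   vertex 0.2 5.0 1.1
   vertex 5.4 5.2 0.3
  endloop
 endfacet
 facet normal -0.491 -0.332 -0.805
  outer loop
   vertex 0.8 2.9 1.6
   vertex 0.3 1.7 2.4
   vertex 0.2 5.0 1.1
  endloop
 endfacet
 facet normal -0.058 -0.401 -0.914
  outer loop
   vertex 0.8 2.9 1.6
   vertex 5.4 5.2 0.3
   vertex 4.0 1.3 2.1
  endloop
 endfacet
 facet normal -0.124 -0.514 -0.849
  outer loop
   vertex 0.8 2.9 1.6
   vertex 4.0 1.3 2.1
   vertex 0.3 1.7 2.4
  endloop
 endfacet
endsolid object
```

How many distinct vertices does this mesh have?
9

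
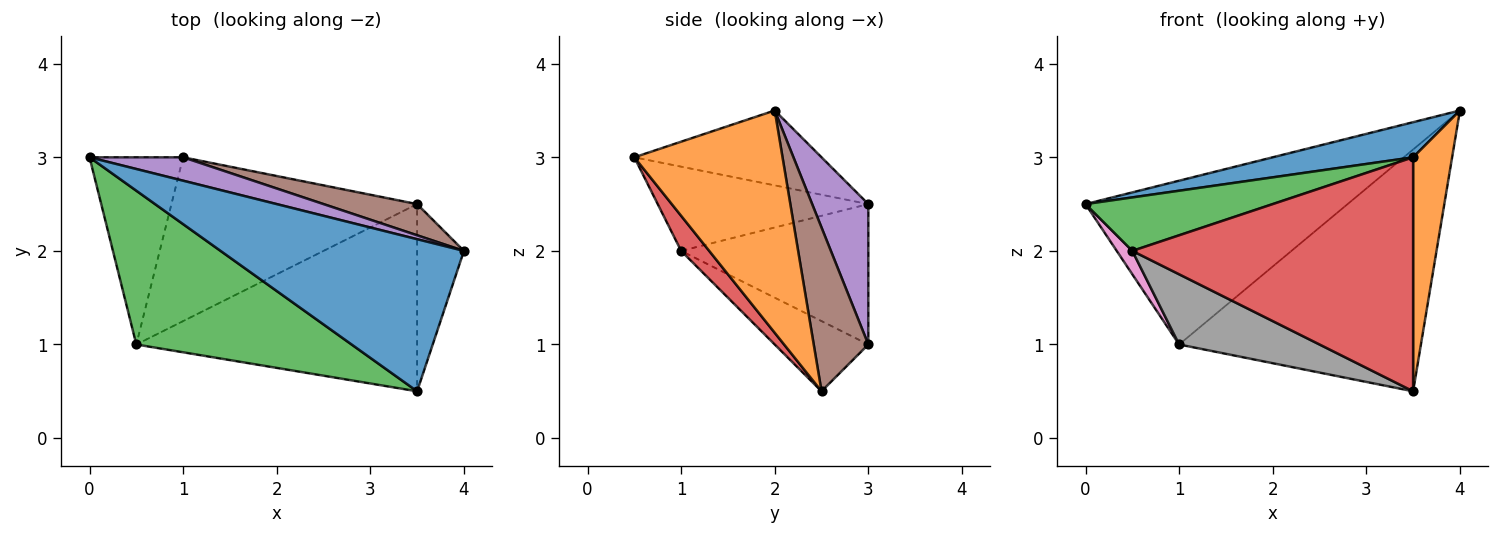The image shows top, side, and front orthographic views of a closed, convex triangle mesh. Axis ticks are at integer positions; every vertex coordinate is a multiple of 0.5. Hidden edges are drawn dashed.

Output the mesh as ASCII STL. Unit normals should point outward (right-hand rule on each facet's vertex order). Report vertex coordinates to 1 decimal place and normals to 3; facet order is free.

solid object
 facet normal -0.287 -0.215 0.933
  outer loop
   vertex 3.5 0.5 3.0
   vertex 4.0 2.0 3.5
   vertex 0.0 3.0 2.5
  endloop
 endfacet
 facet normal 0.948 -0.249 -0.200
  outer loop
   vertex 3.5 2.5 0.5
   vertex 4.0 2.0 3.5
   vertex 3.5 0.5 3.0
  endloop
 endfacet
 facet normal -0.347 -0.308 0.886
  outer loop
   vertex 0.5 1.0 2.0
   vertex 3.5 0.5 3.0
   vertex 0.0 3.0 2.5
  endloop
 endfacet
 facet normal 0.078 -0.778 -0.623
  outer loop
   vertex 0.5 1.0 2.0
   vertex 3.5 2.5 0.5
   vertex 3.5 0.5 3.0
  endloop
 endfacet
 facet normal 0.208 0.968 0.138
  outer loop
   vertex 1.0 3.0 1.0
   vertex 0.0 3.0 2.5
   vertex 4.0 2.0 3.5
  endloop
 endfacet
 facet normal 0.219 0.968 0.125
  outer loop
   vertex 1.0 3.0 1.0
   vertex 4.0 2.0 3.5
   vertex 3.5 2.5 0.5
  endloop
 endfacet
 facet normal -0.830 -0.069 -0.553
  outer loop
   vertex 1.0 3.0 1.0
   vertex 0.5 1.0 2.0
   vertex 0.0 3.0 2.5
  endloop
 endfacet
 facet normal -0.254 -0.381 -0.889
  outer loop
   vertex 1.0 3.0 1.0
   vertex 3.5 2.5 0.5
   vertex 0.5 1.0 2.0
  endloop
 endfacet
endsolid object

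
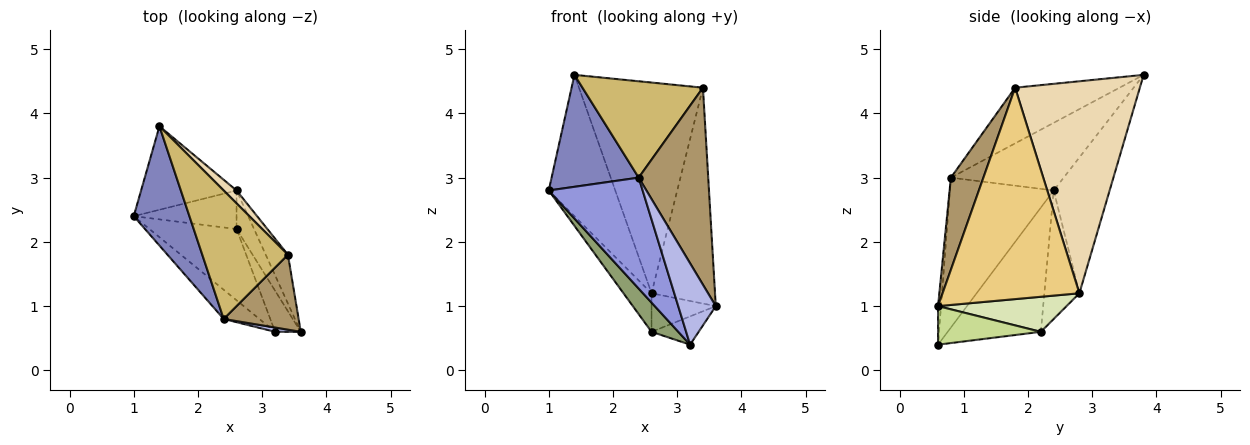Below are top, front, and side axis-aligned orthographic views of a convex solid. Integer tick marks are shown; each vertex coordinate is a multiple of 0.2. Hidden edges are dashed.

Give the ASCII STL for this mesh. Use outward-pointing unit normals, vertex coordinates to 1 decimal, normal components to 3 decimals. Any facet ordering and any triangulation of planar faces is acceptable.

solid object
 facet normal -0.586 0.697 -0.412
  outer loop
   vertex 2.6 2.8 1.2
   vertex 1.0 2.4 2.8
   vertex 1.4 3.8 4.6
  endloop
 endfacet
 facet normal -0.663 -0.512 0.546
  outer loop
   vertex 2.4 0.8 3.0
   vertex 1.4 3.8 4.6
   vertex 1.0 2.4 2.8
  endloop
 endfacet
 facet normal -0.730 -0.661 -0.174
  outer loop
   vertex 2.4 0.8 3.0
   vertex 1.0 2.4 2.8
   vertex 3.2 0.6 0.4
  endloop
 endfacet
 facet normal -0.079 -0.996 0.052
  outer loop
   vertex 2.4 0.8 3.0
   vertex 3.2 0.6 0.4
   vertex 3.6 0.6 1.0
  endloop
 endfacet
 facet normal -0.797 -0.229 -0.559
  outer loop
   vertex 2.6 2.2 0.6
   vertex 3.2 0.6 0.4
   vertex 1.0 2.4 2.8
  endloop
 endfacet
 facet normal -0.662 0.530 -0.530
  outer loop
   vertex 2.6 2.2 0.6
   vertex 1.0 2.4 2.8
   vertex 2.6 2.8 1.2
  endloop
 endfacet
 facet normal 0.777 0.356 -0.518
  outer loop
   vertex 2.6 2.2 0.6
   vertex 3.6 0.6 1.0
   vertex 3.2 0.6 0.4
  endloop
 endfacet
 facet normal 0.816 0.408 -0.408
  outer loop
   vertex 2.6 2.2 0.6
   vertex 2.6 2.8 1.2
   vertex 3.6 0.6 1.0
  endloop
 endfacet
 facet normal 0.400 -0.856 0.326
  outer loop
   vertex 3.4 1.8 4.4
   vertex 2.4 0.8 3.0
   vertex 3.6 0.6 1.0
  endloop
 endfacet
 facet normal -0.461 -0.532 0.710
  outer loop
   vertex 3.4 1.8 4.4
   vertex 1.4 3.8 4.6
   vertex 2.4 0.8 3.0
  endloop
 endfacet
 facet normal 0.903 0.419 -0.095
  outer loop
   vertex 3.4 1.8 4.4
   vertex 3.6 0.6 1.0
   vertex 2.6 2.8 1.2
  endloop
 endfacet
 facet normal 0.709 0.704 0.043
  outer loop
   vertex 3.4 1.8 4.4
   vertex 2.6 2.8 1.2
   vertex 1.4 3.8 4.6
  endloop
 endfacet
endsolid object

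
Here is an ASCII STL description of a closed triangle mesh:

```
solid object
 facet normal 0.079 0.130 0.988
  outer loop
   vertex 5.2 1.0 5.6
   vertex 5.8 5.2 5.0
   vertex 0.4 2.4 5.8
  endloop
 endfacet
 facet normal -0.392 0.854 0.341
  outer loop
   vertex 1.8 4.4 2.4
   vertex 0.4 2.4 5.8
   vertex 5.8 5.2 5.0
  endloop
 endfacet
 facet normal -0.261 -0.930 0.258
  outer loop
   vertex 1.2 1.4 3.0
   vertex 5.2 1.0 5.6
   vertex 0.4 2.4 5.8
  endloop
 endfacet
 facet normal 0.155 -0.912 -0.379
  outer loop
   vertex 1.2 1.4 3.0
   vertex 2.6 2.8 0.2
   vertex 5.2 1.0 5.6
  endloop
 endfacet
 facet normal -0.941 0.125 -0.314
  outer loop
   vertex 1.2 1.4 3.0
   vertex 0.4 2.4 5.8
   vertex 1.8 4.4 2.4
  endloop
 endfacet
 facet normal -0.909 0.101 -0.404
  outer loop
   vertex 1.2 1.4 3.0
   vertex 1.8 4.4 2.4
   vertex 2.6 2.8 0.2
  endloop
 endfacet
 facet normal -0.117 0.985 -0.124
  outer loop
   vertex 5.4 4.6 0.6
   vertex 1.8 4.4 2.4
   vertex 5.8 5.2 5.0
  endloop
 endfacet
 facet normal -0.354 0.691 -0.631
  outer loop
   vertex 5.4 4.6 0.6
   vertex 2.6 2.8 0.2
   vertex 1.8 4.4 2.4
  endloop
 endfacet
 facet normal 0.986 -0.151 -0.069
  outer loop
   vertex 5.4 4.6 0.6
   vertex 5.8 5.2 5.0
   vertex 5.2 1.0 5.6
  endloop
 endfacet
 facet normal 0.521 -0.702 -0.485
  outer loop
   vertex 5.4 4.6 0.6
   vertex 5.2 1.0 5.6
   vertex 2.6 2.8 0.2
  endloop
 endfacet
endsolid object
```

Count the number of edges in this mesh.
15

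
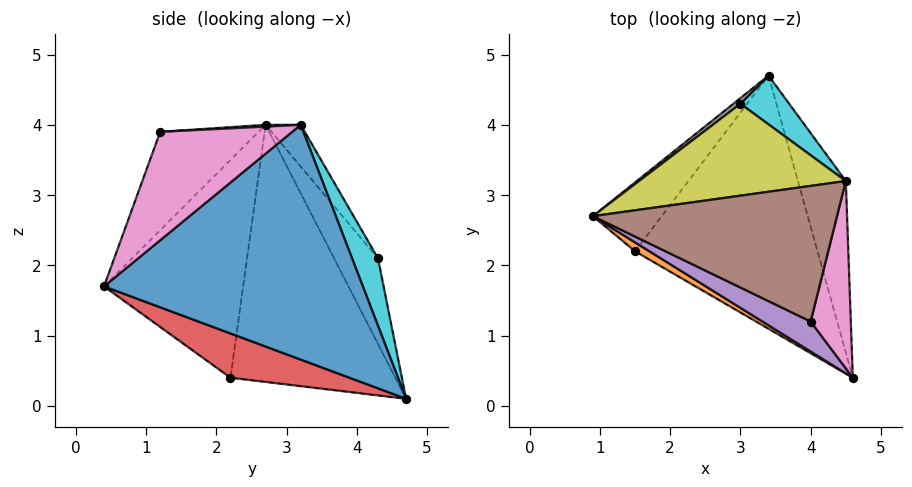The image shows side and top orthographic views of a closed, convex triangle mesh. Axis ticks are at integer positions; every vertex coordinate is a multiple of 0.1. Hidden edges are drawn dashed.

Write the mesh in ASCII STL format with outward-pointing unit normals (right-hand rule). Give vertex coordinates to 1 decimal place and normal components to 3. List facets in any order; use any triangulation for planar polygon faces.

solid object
 facet normal 0.961 0.195 -0.196
  outer loop
   vertex 4.5 3.2 4.0
   vertex 4.6 0.4 1.7
   vertex 3.4 4.7 0.1
  endloop
 endfacet
 facet normal -0.512 -0.858 0.034
  outer loop
   vertex 1.5 2.2 0.4
   vertex 4.6 0.4 1.7
   vertex 0.9 2.7 4.0
  endloop
 endfacet
 facet normal -0.790 0.575 -0.212
  outer loop
   vertex 1.5 2.2 0.4
   vertex 0.9 2.7 4.0
   vertex 3.4 4.7 0.1
  endloop
 endfacet
 facet normal 0.226 -0.284 -0.932
  outer loop
   vertex 1.5 2.2 0.4
   vertex 3.4 4.7 0.1
   vertex 4.6 0.4 1.7
  endloop
 endfacet
 facet normal -0.421 -0.883 0.206
  outer loop
   vertex 4.0 1.2 3.9
   vertex 0.9 2.7 4.0
   vertex 4.6 0.4 1.7
  endloop
 endfacet
 facet normal 0.007 -0.052 0.999
  outer loop
   vertex 4.0 1.2 3.9
   vertex 4.5 3.2 4.0
   vertex 0.9 2.7 4.0
  endloop
 endfacet
 facet normal 0.909 -0.244 0.337
  outer loop
   vertex 4.0 1.2 3.9
   vertex 4.6 0.4 1.7
   vertex 4.5 3.2 4.0
  endloop
 endfacet
 facet normal -0.578 0.815 0.047
  outer loop
   vertex 3.0 4.3 2.1
   vertex 3.4 4.7 0.1
   vertex 0.9 2.7 4.0
  endloop
 endfacet
 facet normal -0.114 0.818 0.563
  outer loop
   vertex 3.0 4.3 2.1
   vertex 0.9 2.7 4.0
   vertex 4.5 3.2 4.0
  endloop
 endfacet
 facet normal 0.346 0.904 0.250
  outer loop
   vertex 3.0 4.3 2.1
   vertex 4.5 3.2 4.0
   vertex 3.4 4.7 0.1
  endloop
 endfacet
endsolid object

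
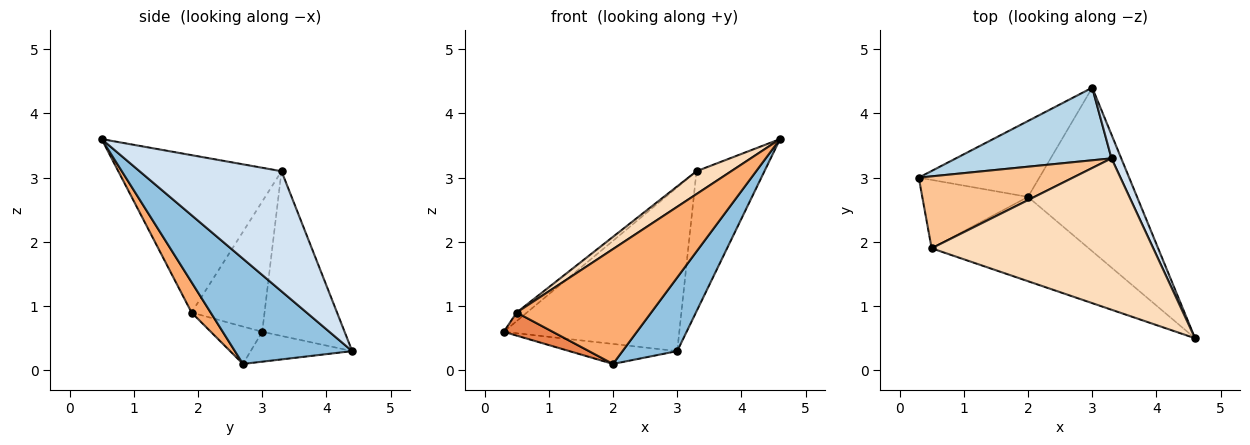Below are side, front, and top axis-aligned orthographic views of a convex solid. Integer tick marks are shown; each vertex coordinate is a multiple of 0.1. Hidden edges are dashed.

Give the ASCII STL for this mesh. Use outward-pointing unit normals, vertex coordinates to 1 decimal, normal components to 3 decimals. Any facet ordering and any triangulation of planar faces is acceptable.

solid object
 facet normal -0.233 0.248 -0.940
  outer loop
   vertex 2.0 2.7 0.1
   vertex 0.3 3.0 0.6
   vertex 3.0 4.4 0.3
  endloop
 endfacet
 facet normal 0.661 -0.308 -0.684
  outer loop
   vertex 2.0 2.7 0.1
   vertex 3.0 4.4 0.3
   vertex 4.6 0.5 3.6
  endloop
 endfacet
 facet normal -0.394 0.840 0.372
  outer loop
   vertex 3.3 3.3 3.1
   vertex 3.0 4.4 0.3
   vertex 0.3 3.0 0.6
  endloop
 endfacet
 facet normal 0.900 0.431 0.073
  outer loop
   vertex 3.3 3.3 3.1
   vertex 4.6 0.5 3.6
   vertex 3.0 4.4 0.3
  endloop
 endfacet
 facet normal -0.318 -0.303 -0.899
  outer loop
   vertex 0.5 1.9 0.9
   vertex 0.3 3.0 0.6
   vertex 2.0 2.7 0.1
  endloop
 endfacet
 facet normal 0.114 -0.801 -0.588
  outer loop
   vertex 0.5 1.9 0.9
   vertex 2.0 2.7 0.1
   vertex 4.6 0.5 3.6
  endloop
 endfacet
 facet normal -0.643 0.091 0.761
  outer loop
   vertex 0.5 1.9 0.9
   vertex 3.3 3.3 3.1
   vertex 0.3 3.0 0.6
  endloop
 endfacet
 facet normal -0.575 -0.122 0.809
  outer loop
   vertex 0.5 1.9 0.9
   vertex 4.6 0.5 3.6
   vertex 3.3 3.3 3.1
  endloop
 endfacet
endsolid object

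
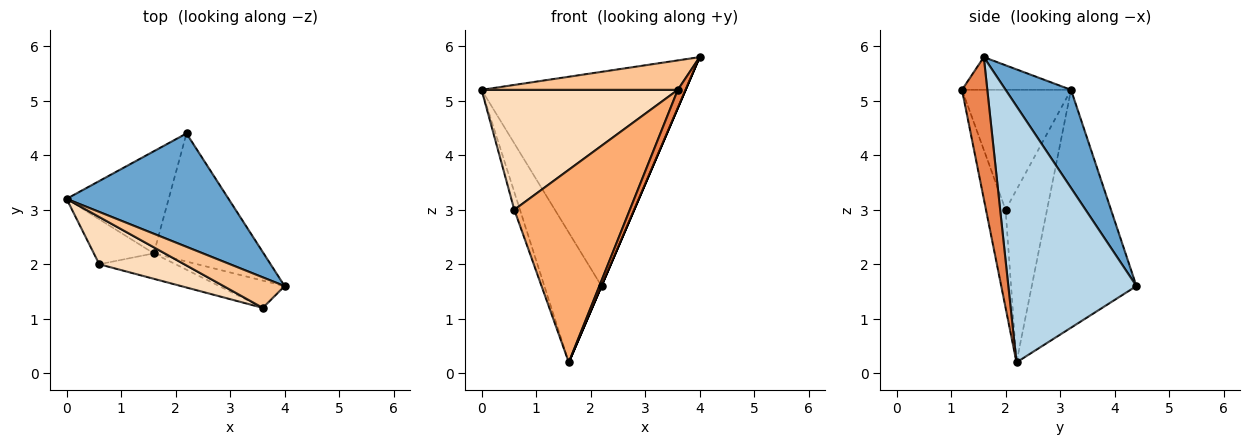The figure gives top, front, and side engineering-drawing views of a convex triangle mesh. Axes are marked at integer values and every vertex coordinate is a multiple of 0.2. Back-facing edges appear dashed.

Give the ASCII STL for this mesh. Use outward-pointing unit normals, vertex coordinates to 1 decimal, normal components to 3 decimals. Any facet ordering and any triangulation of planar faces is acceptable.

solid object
 facet normal 0.273 0.850 0.450
  outer loop
   vertex 2.2 4.4 1.6
   vertex 0.0 3.2 5.2
   vertex 4.0 1.6 5.8
  endloop
 endfacet
 facet normal -0.821 0.448 -0.353
  outer loop
   vertex 1.6 2.2 0.2
   vertex 0.0 3.2 5.2
   vertex 2.2 4.4 1.6
  endloop
 endfacet
 facet normal 0.919 0.000 -0.394
  outer loop
   vertex 1.6 2.2 0.2
   vertex 2.2 4.4 1.6
   vertex 4.0 1.6 5.8
  endloop
 endfacet
 facet normal -0.937 0.128 -0.325
  outer loop
   vertex 0.6 2.0 3.0
   vertex 0.0 3.2 5.2
   vertex 1.6 2.2 0.2
  endloop
 endfacet
 facet normal 0.874 -0.269 -0.404
  outer loop
   vertex 3.6 1.2 5.2
   vertex 1.6 2.2 0.2
   vertex 4.0 1.6 5.8
  endloop
 endfacet
 facet normal -0.166 -0.978 -0.129
  outer loop
   vertex 3.6 1.2 5.2
   vertex 0.6 2.0 3.0
   vertex 1.6 2.2 0.2
  endloop
 endfacet
 facet normal -0.360 -0.648 0.672
  outer loop
   vertex 3.6 1.2 5.2
   vertex 4.0 1.6 5.8
   vertex 0.0 3.2 5.2
  endloop
 endfacet
 facet normal -0.459 -0.827 0.326
  outer loop
   vertex 3.6 1.2 5.2
   vertex 0.0 3.2 5.2
   vertex 0.6 2.0 3.0
  endloop
 endfacet
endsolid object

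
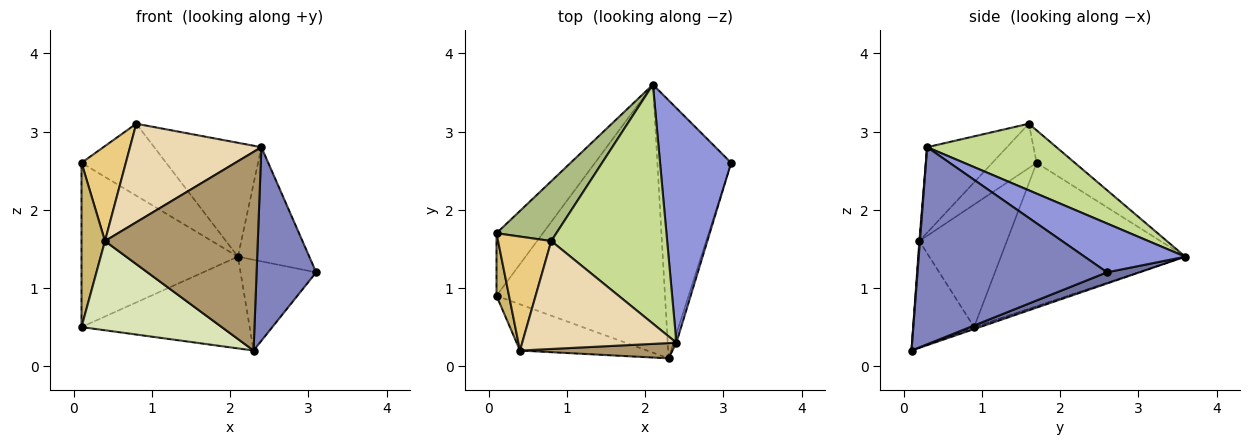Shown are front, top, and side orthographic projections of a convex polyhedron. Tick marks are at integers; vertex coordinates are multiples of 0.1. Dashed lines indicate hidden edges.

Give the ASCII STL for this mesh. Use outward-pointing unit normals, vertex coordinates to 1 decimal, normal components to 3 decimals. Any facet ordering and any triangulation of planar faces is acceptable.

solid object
 facet normal 0.142 0.328 -0.934
  outer loop
   vertex 2.1 3.6 1.4
   vertex 3.1 2.6 1.2
   vertex 2.3 0.1 0.2
  endloop
 endfacet
 facet normal 0.954 -0.300 -0.014
  outer loop
   vertex 2.4 0.3 2.8
   vertex 2.3 0.1 0.2
   vertex 3.1 2.6 1.2
  endloop
 endfacet
 facet normal 0.525 0.372 0.765
  outer loop
   vertex 2.4 0.3 2.8
   vertex 3.1 2.6 1.2
   vertex 2.1 3.6 1.4
  endloop
 endfacet
 facet normal -0.740 0.628 -0.239
  outer loop
   vertex 0.1 0.9 0.5
   vertex 0.1 1.7 2.6
   vertex 2.1 3.6 1.4
  endloop
 endfacet
 facet normal -0.011 0.324 -0.946
  outer loop
   vertex 0.1 0.9 0.5
   vertex 2.1 3.6 1.4
   vertex 2.3 0.1 0.2
  endloop
 endfacet
 facet normal -0.328 0.726 0.604
  outer loop
   vertex 0.8 1.6 3.1
   vertex 2.1 3.6 1.4
   vertex 0.1 1.7 2.6
  endloop
 endfacet
 facet normal 0.460 0.382 0.801
  outer loop
   vertex 0.8 1.6 3.1
   vertex 2.4 0.3 2.8
   vertex 2.1 3.6 1.4
  endloop
 endfacet
 facet normal -0.360 -0.829 -0.429
  outer loop
   vertex 0.4 0.2 1.6
   vertex 0.1 0.9 0.5
   vertex 2.3 0.1 0.2
  endloop
 endfacet
 facet normal 0.004 -0.997 0.077
  outer loop
   vertex 0.4 0.2 1.6
   vertex 2.3 0.1 0.2
   vertex 2.4 0.3 2.8
  endloop
 endfacet
 facet normal -0.961 -0.258 0.098
  outer loop
   vertex 0.4 0.2 1.6
   vertex 0.1 1.7 2.6
   vertex 0.1 0.9 0.5
  endloop
 endfacet
 facet normal -0.539 -0.539 0.647
  outer loop
   vertex 0.4 0.2 1.6
   vertex 0.8 1.6 3.1
   vertex 0.1 1.7 2.6
  endloop
 endfacet
 facet normal -0.379 -0.624 0.683
  outer loop
   vertex 0.4 0.2 1.6
   vertex 2.4 0.3 2.8
   vertex 0.8 1.6 3.1
  endloop
 endfacet
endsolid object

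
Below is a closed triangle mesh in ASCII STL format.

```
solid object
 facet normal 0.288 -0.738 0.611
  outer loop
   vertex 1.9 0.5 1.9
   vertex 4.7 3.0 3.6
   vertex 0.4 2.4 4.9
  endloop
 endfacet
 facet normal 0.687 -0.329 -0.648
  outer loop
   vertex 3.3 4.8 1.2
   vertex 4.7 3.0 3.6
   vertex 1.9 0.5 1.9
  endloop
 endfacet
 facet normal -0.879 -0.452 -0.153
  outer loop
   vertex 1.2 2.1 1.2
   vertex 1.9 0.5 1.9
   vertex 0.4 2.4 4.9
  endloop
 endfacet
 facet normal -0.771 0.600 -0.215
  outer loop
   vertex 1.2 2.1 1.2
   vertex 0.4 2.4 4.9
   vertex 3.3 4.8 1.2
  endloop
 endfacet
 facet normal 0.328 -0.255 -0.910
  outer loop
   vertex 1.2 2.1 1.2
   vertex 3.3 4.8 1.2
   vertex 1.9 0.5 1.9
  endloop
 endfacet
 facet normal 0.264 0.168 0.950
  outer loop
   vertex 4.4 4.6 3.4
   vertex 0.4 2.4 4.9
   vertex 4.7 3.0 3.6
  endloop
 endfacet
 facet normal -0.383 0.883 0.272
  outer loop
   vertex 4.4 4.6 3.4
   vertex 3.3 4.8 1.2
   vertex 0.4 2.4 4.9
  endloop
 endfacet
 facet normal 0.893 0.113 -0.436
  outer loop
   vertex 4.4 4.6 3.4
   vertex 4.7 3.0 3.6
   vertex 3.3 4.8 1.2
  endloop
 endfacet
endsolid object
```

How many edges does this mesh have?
12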